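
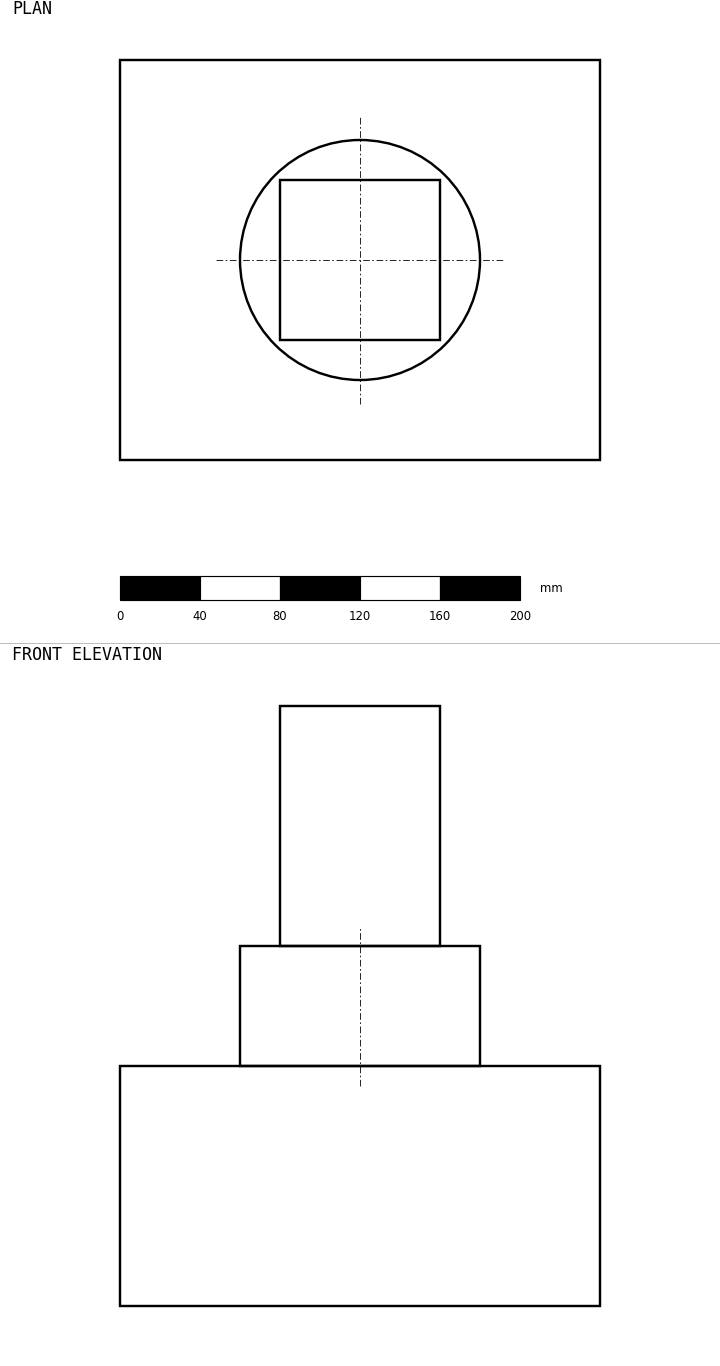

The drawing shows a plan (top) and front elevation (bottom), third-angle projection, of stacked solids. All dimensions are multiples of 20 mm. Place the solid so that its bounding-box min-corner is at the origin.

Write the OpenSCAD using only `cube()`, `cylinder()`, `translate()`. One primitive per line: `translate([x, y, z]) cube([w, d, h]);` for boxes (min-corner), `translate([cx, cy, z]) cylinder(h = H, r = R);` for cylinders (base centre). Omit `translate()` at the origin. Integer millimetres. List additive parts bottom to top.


cube([240, 200, 120]);
translate([120, 100, 120]) cylinder(h = 60, r = 60);
translate([80, 60, 180]) cube([80, 80, 120]);


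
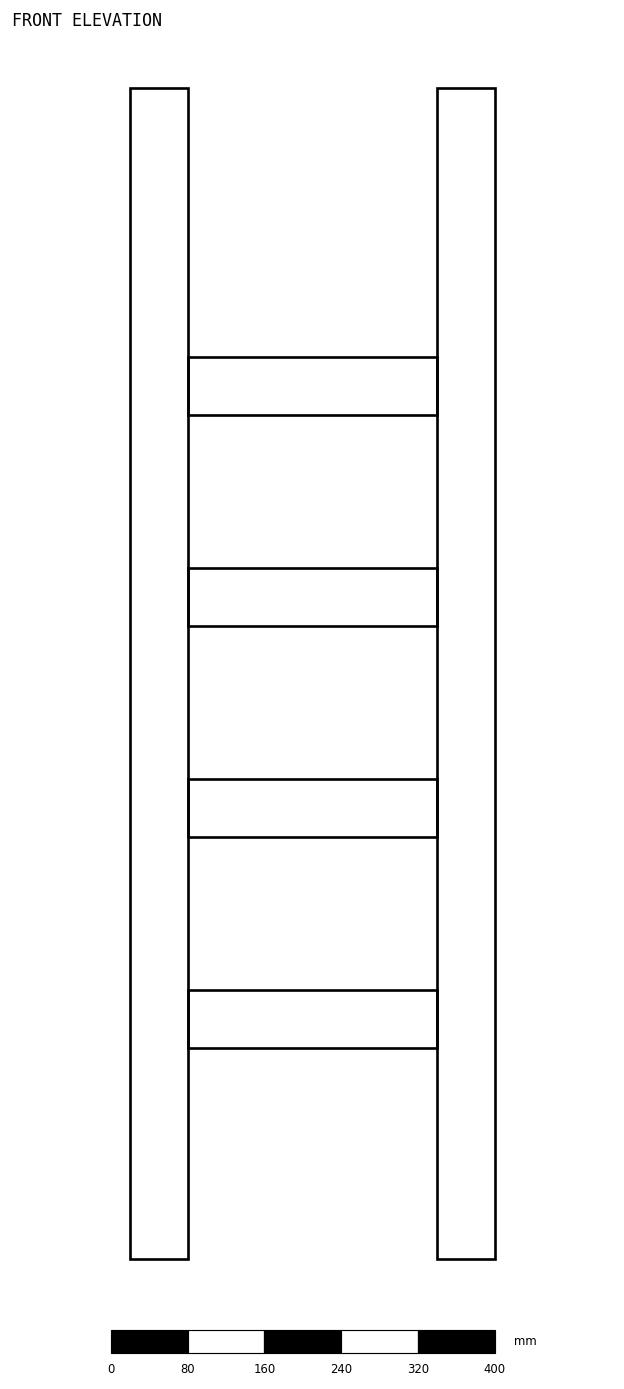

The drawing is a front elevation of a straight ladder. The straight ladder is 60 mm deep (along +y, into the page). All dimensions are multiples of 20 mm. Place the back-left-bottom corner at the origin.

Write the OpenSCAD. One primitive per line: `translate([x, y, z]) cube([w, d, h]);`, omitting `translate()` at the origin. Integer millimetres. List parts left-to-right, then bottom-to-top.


cube([60, 60, 1220]);
translate([60, 0, 220]) cube([260, 60, 60]);
translate([60, 0, 440]) cube([260, 60, 60]);
translate([60, 0, 660]) cube([260, 60, 60]);
translate([60, 0, 880]) cube([260, 60, 60]);
translate([320, 0, 0]) cube([60, 60, 1220]);


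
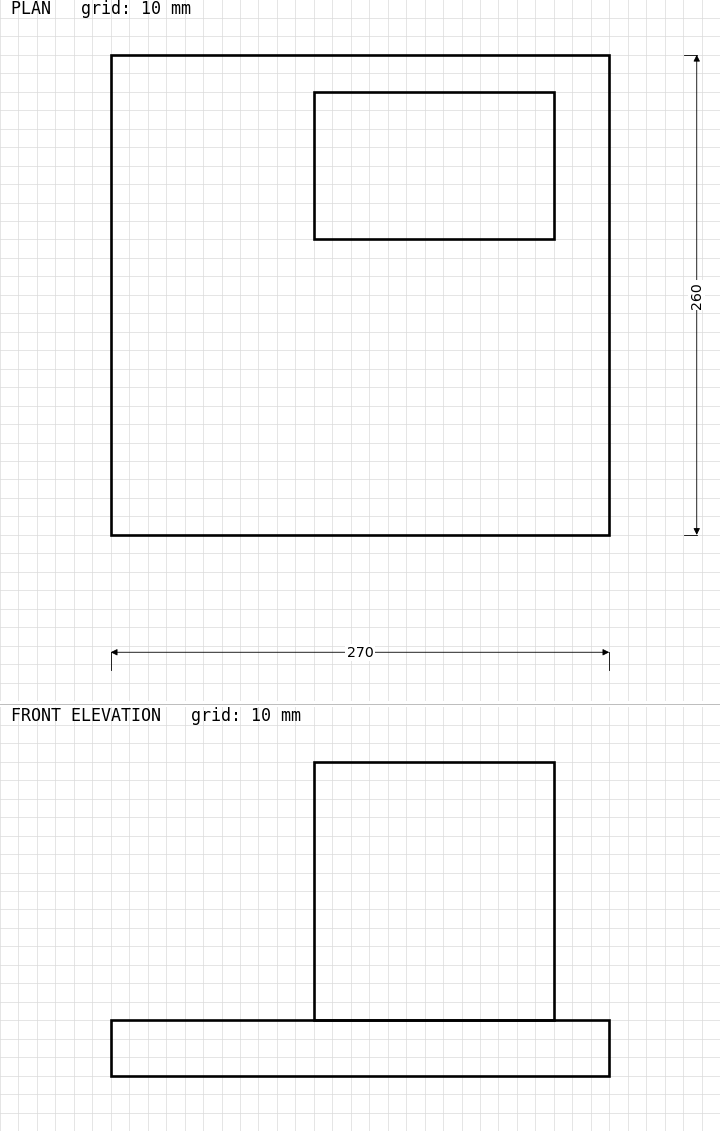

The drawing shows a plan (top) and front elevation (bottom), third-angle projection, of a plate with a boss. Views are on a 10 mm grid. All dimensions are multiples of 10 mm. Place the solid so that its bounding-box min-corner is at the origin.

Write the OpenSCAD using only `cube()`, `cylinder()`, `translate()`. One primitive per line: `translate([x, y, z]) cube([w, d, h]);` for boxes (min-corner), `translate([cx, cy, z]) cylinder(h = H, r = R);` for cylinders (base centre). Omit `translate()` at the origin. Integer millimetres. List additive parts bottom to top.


cube([270, 260, 30]);
translate([110, 160, 30]) cube([130, 80, 140]);


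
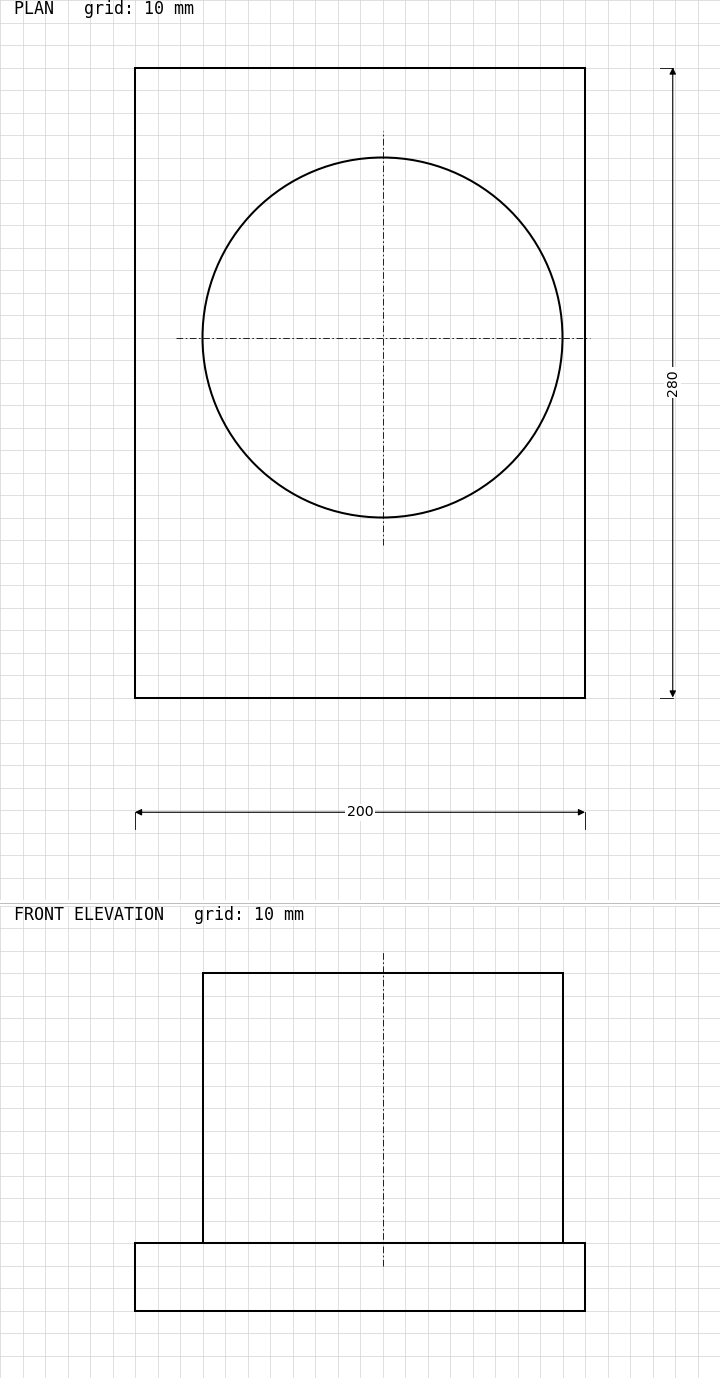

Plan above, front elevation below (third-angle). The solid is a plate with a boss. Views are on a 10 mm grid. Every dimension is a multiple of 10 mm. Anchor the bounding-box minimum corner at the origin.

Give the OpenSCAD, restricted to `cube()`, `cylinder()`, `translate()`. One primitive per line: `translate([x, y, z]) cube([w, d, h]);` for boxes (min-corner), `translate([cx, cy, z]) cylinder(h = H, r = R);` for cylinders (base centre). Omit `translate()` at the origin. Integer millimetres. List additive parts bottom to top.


cube([200, 280, 30]);
translate([110, 160, 30]) cylinder(h = 120, r = 80);


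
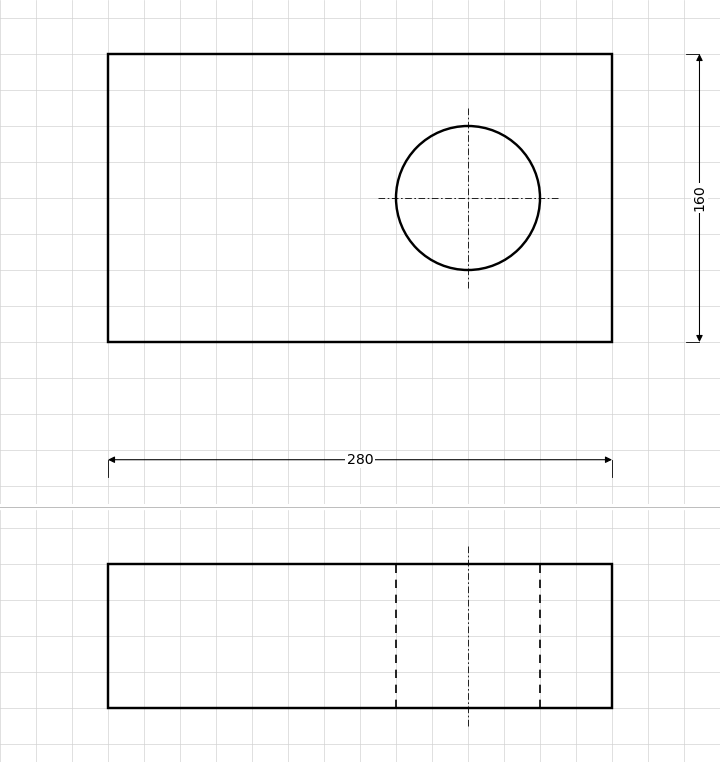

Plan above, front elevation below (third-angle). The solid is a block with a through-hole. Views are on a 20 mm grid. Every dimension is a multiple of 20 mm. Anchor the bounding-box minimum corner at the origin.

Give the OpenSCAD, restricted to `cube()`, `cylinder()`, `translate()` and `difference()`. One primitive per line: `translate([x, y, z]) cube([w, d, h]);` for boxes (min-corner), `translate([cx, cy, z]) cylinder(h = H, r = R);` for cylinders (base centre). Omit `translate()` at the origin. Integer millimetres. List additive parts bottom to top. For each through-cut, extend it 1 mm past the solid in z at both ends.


difference() {
  cube([280, 160, 80]);
  translate([200, 80, -1]) cylinder(h = 82, r = 40);
}


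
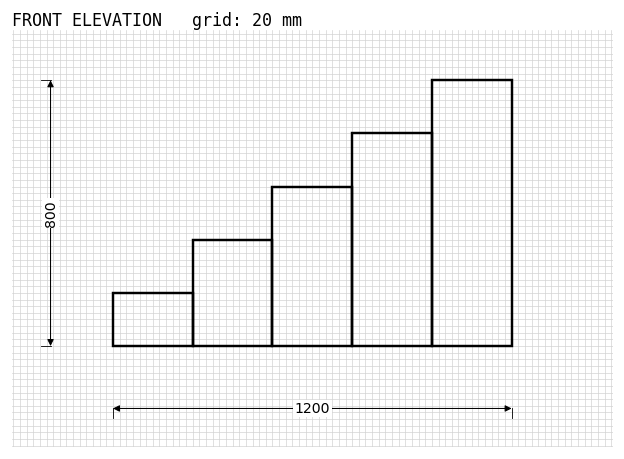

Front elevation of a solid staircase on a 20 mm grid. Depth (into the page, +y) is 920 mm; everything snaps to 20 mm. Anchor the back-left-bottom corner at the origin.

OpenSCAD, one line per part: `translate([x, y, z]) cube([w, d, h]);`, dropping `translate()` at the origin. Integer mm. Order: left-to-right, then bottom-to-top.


cube([240, 920, 160]);
translate([240, 0, 0]) cube([240, 920, 320]);
translate([480, 0, 0]) cube([240, 920, 480]);
translate([720, 0, 0]) cube([240, 920, 640]);
translate([960, 0, 0]) cube([240, 920, 800]);


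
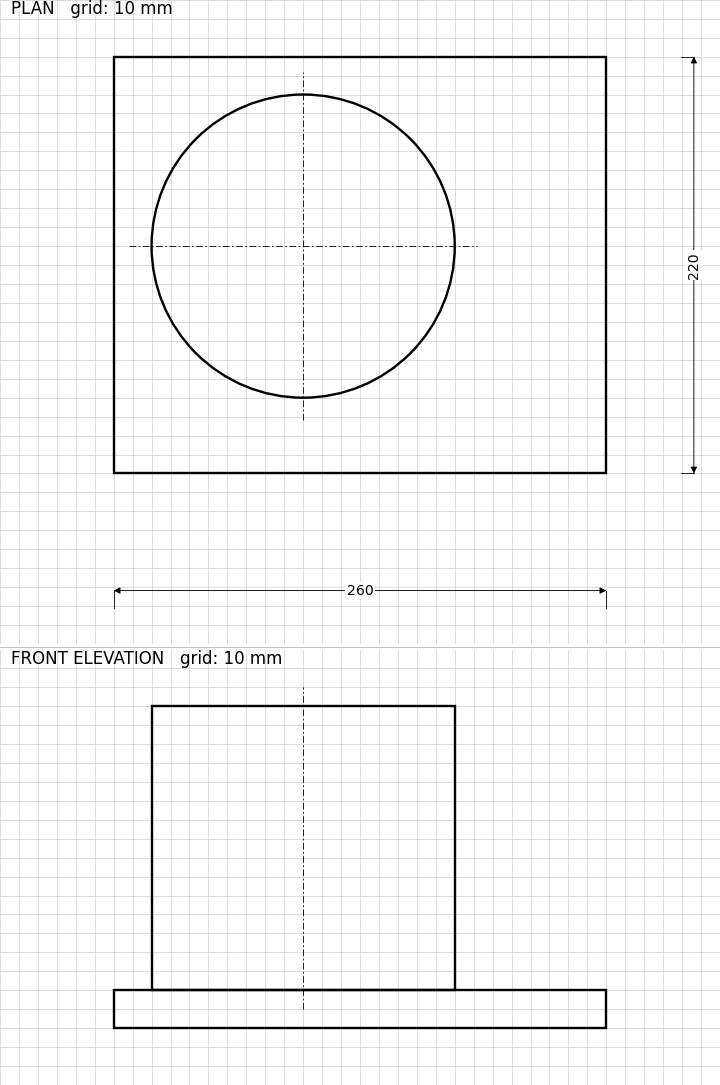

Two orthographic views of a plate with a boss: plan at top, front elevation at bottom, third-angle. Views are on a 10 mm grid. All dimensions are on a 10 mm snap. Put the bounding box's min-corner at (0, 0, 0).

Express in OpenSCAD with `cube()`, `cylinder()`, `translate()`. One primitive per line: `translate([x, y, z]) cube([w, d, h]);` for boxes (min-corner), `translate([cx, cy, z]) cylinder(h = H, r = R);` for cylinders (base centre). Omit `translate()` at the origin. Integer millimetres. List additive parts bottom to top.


cube([260, 220, 20]);
translate([100, 120, 20]) cylinder(h = 150, r = 80);


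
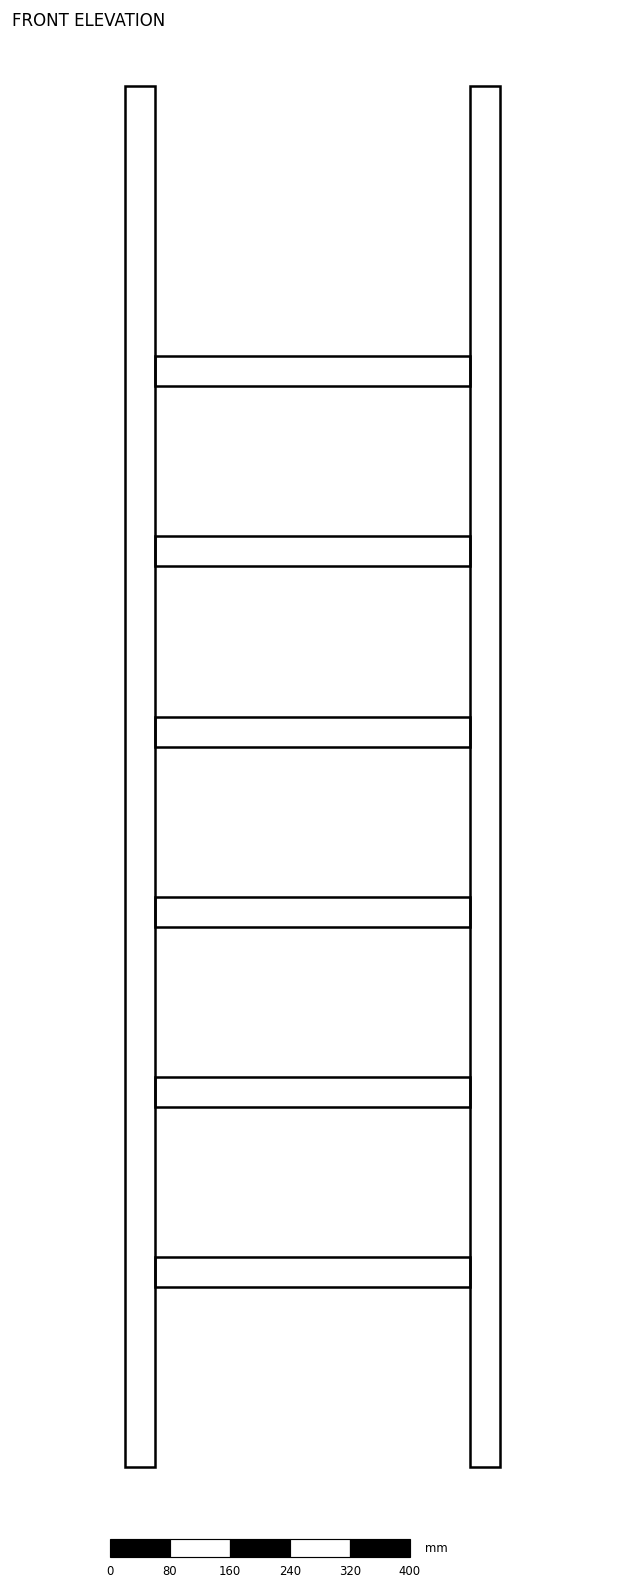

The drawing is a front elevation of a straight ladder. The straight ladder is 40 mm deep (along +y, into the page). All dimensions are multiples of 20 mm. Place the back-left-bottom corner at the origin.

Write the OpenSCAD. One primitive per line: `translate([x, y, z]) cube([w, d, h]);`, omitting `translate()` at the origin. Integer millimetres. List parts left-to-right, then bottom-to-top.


cube([40, 40, 1840]);
translate([40, 0, 240]) cube([420, 40, 40]);
translate([40, 0, 480]) cube([420, 40, 40]);
translate([40, 0, 720]) cube([420, 40, 40]);
translate([40, 0, 960]) cube([420, 40, 40]);
translate([40, 0, 1200]) cube([420, 40, 40]);
translate([40, 0, 1440]) cube([420, 40, 40]);
translate([460, 0, 0]) cube([40, 40, 1840]);


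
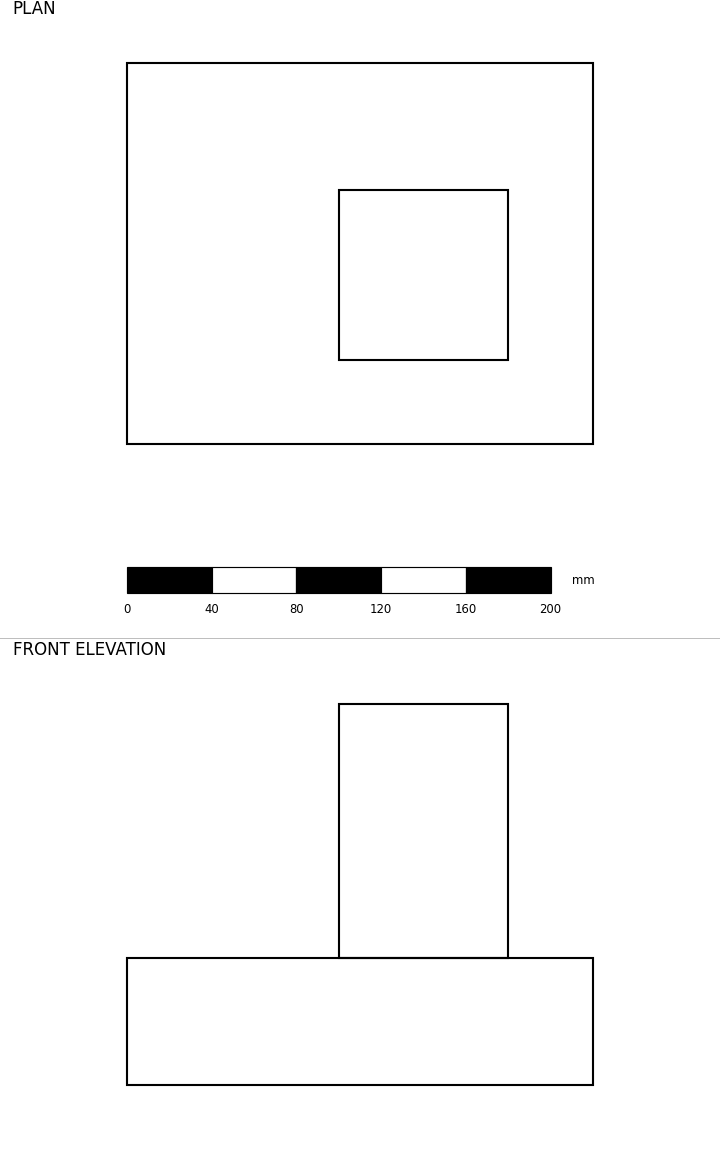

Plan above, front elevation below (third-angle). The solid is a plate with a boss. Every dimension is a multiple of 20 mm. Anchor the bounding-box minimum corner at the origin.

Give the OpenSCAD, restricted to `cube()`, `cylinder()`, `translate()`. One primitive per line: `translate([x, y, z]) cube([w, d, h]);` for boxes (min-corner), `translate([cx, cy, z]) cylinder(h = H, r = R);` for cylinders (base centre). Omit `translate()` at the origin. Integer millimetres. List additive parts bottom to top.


cube([220, 180, 60]);
translate([100, 40, 60]) cube([80, 80, 120]);


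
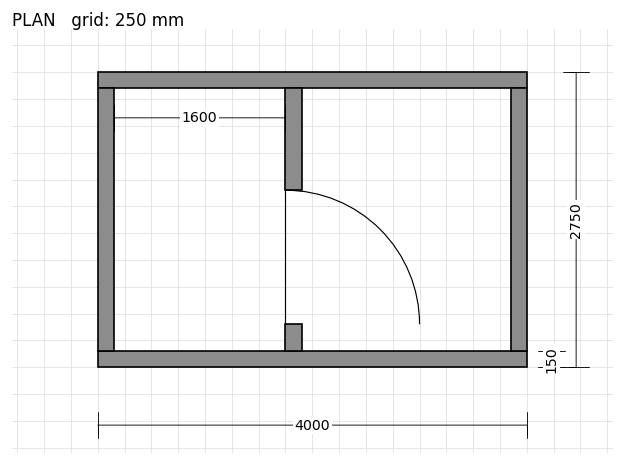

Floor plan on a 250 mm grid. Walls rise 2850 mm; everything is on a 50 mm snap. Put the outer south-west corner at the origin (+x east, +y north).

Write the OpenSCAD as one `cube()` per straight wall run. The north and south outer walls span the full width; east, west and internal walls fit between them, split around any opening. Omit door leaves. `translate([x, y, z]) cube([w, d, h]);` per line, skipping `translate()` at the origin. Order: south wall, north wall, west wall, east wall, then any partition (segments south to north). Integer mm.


cube([4000, 150, 2850]);
translate([0, 2600, 0]) cube([4000, 150, 2850]);
translate([0, 150, 0]) cube([150, 2450, 2850]);
translate([3850, 150, 0]) cube([150, 2450, 2850]);
translate([1750, 150, 0]) cube([150, 250, 2850]);
translate([1750, 1650, 0]) cube([150, 950, 2850]);


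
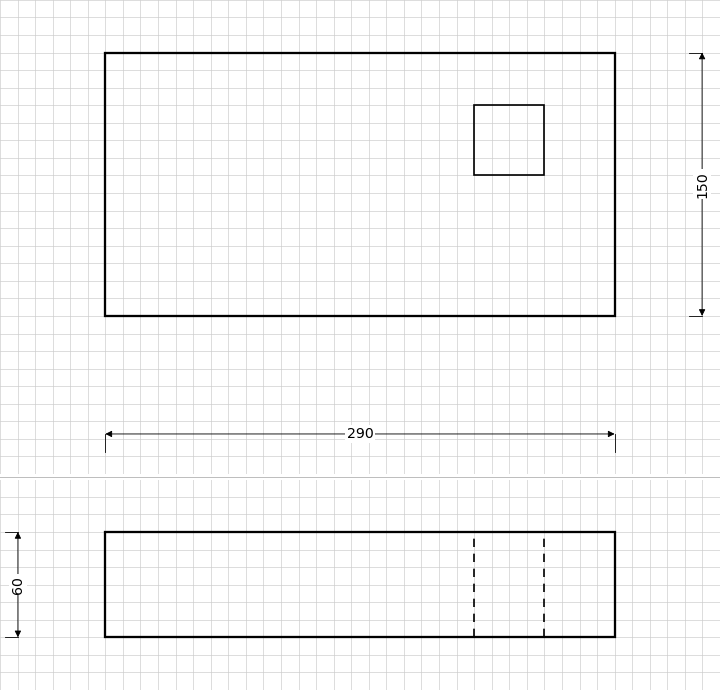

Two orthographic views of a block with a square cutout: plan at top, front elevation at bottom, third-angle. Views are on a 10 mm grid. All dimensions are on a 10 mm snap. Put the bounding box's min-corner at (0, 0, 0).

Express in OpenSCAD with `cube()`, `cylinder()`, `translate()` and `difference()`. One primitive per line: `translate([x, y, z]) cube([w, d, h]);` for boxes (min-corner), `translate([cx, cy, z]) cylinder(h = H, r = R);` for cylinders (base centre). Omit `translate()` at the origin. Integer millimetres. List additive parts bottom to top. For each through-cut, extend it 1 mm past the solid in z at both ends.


difference() {
  cube([290, 150, 60]);
  translate([210, 80, -1]) cube([40, 40, 62]);
}


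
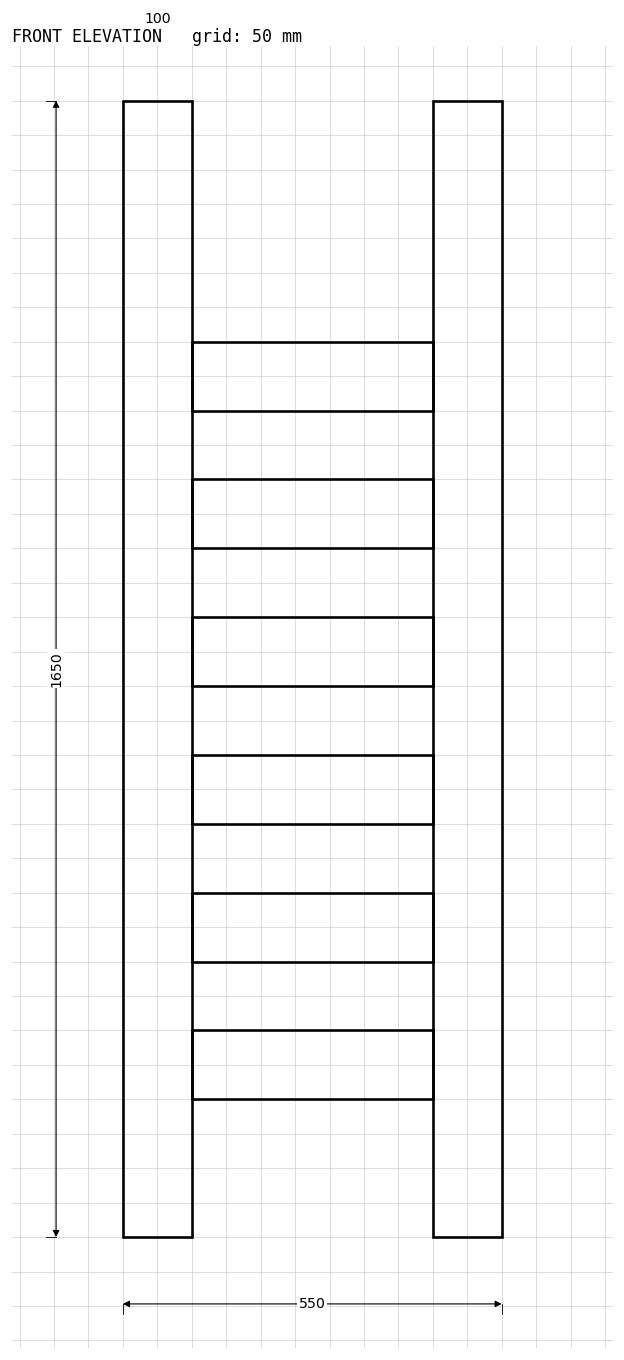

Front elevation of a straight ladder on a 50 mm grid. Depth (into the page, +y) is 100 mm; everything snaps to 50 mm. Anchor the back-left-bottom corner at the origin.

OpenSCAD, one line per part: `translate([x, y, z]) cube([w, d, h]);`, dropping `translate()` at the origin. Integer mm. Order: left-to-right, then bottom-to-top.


cube([100, 100, 1650]);
translate([100, 0, 200]) cube([350, 100, 100]);
translate([100, 0, 400]) cube([350, 100, 100]);
translate([100, 0, 600]) cube([350, 100, 100]);
translate([100, 0, 800]) cube([350, 100, 100]);
translate([100, 0, 1000]) cube([350, 100, 100]);
translate([100, 0, 1200]) cube([350, 100, 100]);
translate([450, 0, 0]) cube([100, 100, 1650]);


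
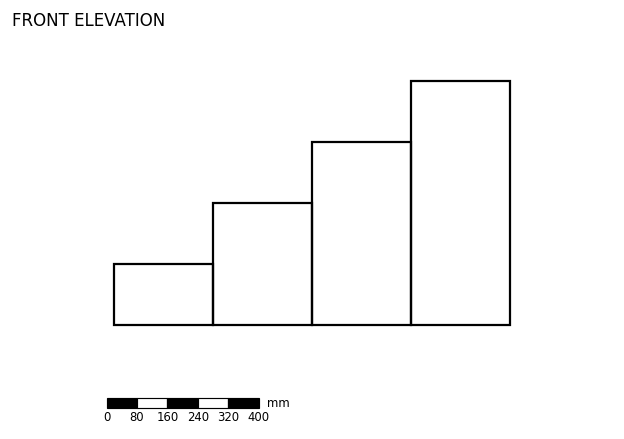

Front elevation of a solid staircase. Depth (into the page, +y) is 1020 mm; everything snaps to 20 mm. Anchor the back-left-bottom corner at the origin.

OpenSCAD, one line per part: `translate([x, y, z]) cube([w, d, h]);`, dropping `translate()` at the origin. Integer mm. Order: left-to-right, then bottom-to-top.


cube([260, 1020, 160]);
translate([260, 0, 0]) cube([260, 1020, 320]);
translate([520, 0, 0]) cube([260, 1020, 480]);
translate([780, 0, 0]) cube([260, 1020, 640]);


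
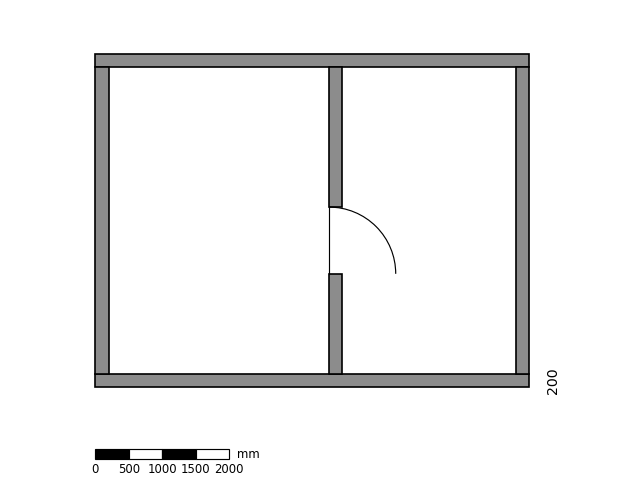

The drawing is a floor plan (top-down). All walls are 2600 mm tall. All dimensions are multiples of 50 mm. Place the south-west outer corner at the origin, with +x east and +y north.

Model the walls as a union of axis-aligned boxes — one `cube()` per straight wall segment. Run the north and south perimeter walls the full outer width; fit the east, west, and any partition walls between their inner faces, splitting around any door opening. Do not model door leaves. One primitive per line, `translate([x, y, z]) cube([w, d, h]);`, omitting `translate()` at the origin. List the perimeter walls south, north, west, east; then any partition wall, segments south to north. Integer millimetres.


cube([6500, 200, 2600]);
translate([0, 4800, 0]) cube([6500, 200, 2600]);
translate([0, 200, 0]) cube([200, 4600, 2600]);
translate([6300, 200, 0]) cube([200, 4600, 2600]);
translate([3500, 200, 0]) cube([200, 1500, 2600]);
translate([3500, 2700, 0]) cube([200, 2100, 2600]);


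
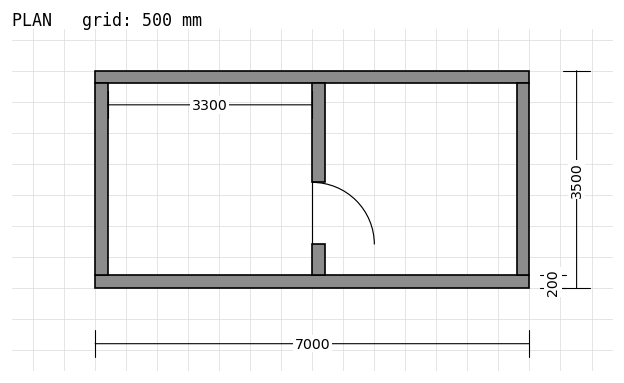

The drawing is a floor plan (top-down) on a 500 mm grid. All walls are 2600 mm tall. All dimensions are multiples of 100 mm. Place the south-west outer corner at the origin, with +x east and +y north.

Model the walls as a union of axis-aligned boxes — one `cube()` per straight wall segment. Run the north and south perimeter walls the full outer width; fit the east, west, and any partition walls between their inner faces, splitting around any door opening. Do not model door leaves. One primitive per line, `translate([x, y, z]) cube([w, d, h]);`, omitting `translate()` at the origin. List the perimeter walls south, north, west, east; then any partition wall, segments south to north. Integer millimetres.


cube([7000, 200, 2600]);
translate([0, 3300, 0]) cube([7000, 200, 2600]);
translate([0, 200, 0]) cube([200, 3100, 2600]);
translate([6800, 200, 0]) cube([200, 3100, 2600]);
translate([3500, 200, 0]) cube([200, 500, 2600]);
translate([3500, 1700, 0]) cube([200, 1600, 2600]);


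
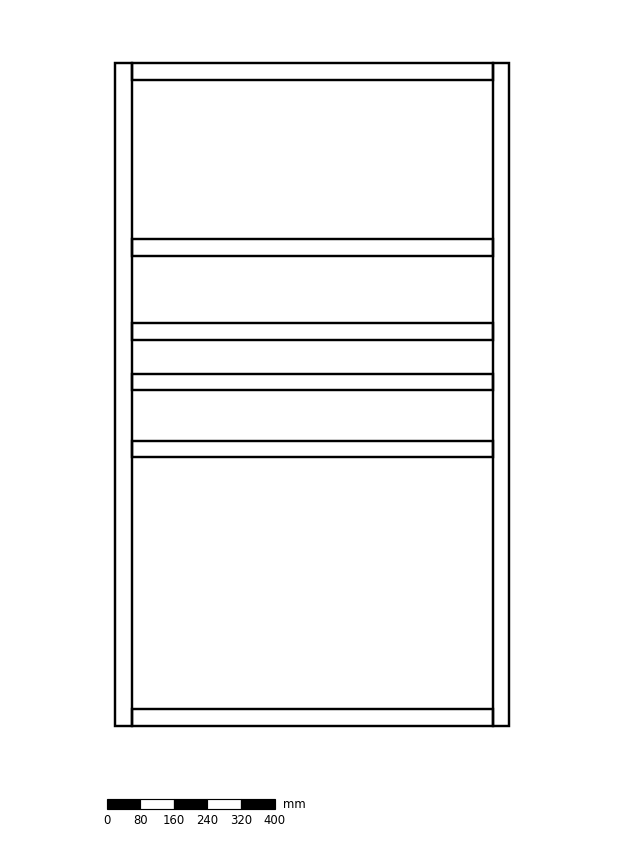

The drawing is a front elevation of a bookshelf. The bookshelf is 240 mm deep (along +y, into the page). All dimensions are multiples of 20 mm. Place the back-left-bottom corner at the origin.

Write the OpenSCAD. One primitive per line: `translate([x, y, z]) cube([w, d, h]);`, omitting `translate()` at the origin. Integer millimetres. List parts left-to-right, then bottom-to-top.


cube([40, 240, 1580]);
translate([40, 0, 0]) cube([860, 240, 40]);
translate([40, 0, 640]) cube([860, 240, 40]);
translate([40, 0, 800]) cube([860, 240, 40]);
translate([40, 0, 920]) cube([860, 240, 40]);
translate([40, 0, 1120]) cube([860, 240, 40]);
translate([40, 0, 1540]) cube([860, 240, 40]);
translate([900, 0, 0]) cube([40, 240, 1580]);


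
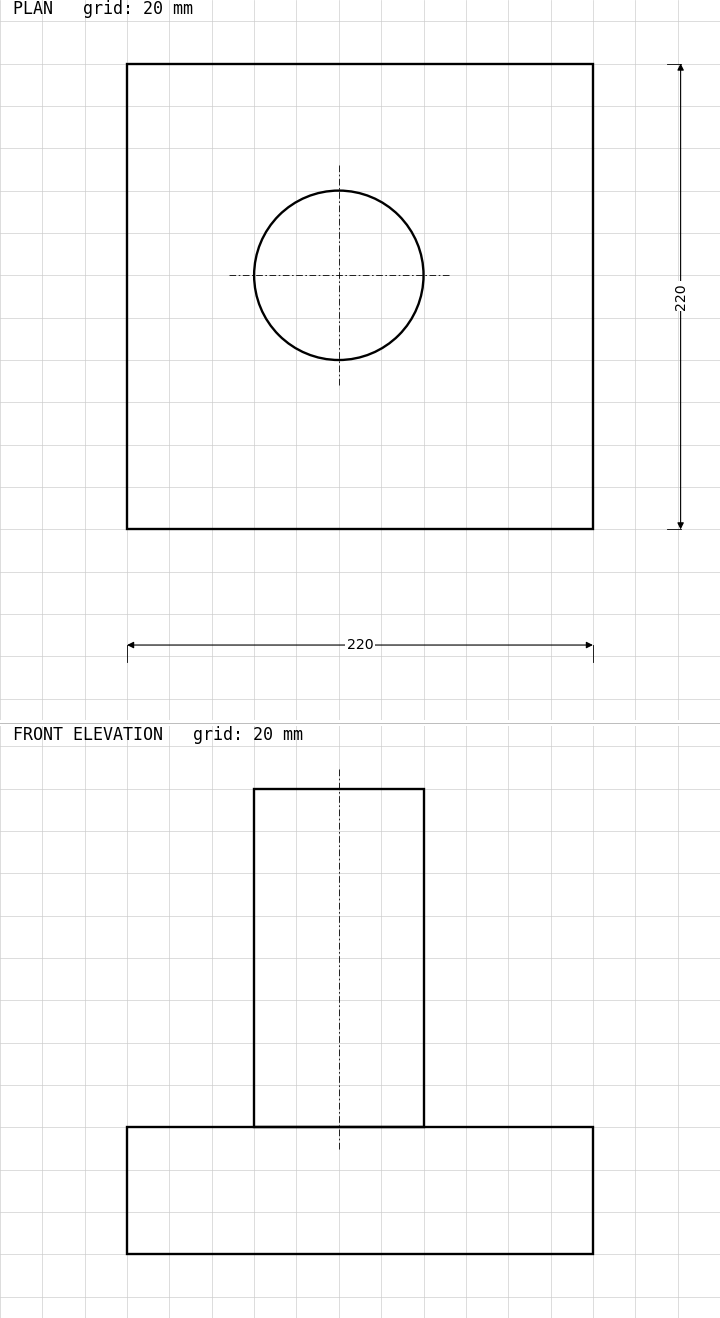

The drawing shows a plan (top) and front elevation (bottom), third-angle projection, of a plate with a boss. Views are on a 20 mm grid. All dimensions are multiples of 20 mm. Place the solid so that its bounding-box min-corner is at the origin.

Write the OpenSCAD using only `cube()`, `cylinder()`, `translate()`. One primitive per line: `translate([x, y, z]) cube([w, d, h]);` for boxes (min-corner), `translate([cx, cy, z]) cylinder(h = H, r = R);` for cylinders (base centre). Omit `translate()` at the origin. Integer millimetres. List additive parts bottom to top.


cube([220, 220, 60]);
translate([100, 120, 60]) cylinder(h = 160, r = 40);


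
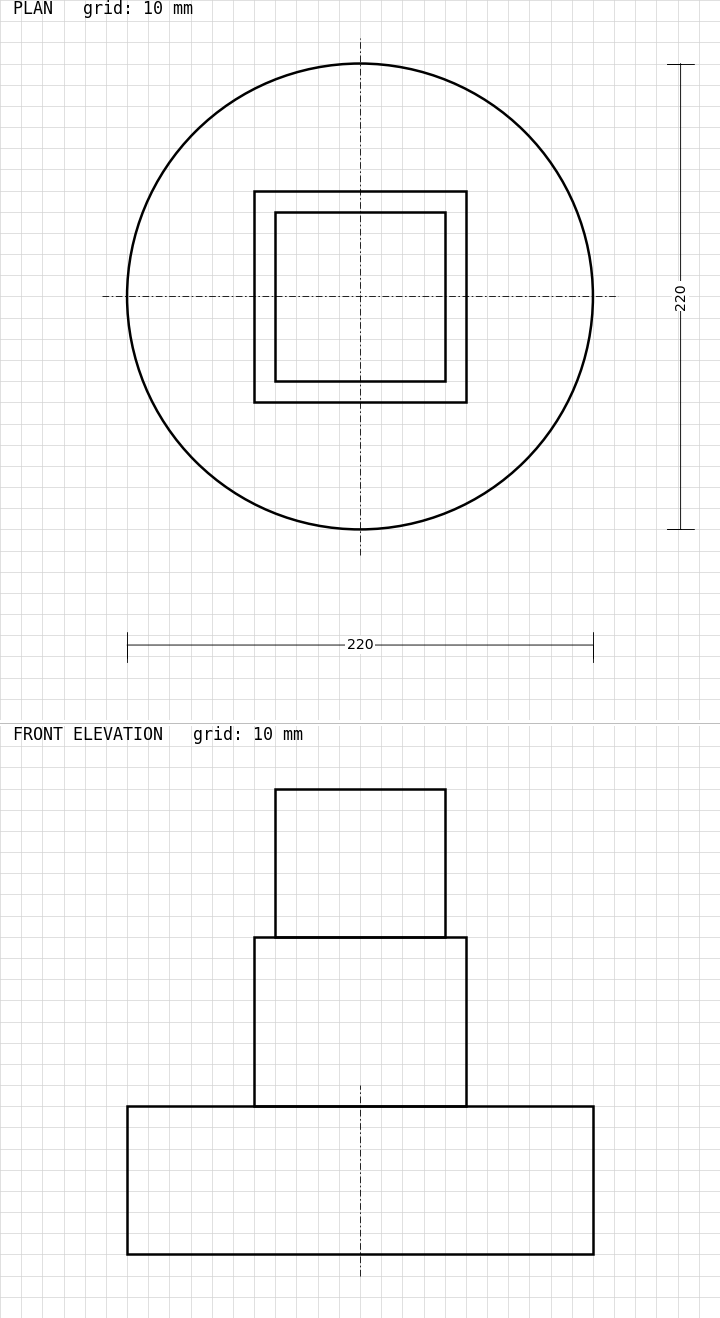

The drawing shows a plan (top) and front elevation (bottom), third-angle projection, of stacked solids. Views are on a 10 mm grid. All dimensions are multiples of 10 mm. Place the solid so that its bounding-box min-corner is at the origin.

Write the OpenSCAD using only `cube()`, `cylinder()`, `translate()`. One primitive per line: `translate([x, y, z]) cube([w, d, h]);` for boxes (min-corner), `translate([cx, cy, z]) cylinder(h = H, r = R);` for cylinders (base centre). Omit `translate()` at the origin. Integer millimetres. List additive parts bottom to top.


translate([110, 110, 0]) cylinder(h = 70, r = 110);
translate([60, 60, 70]) cube([100, 100, 80]);
translate([70, 70, 150]) cube([80, 80, 70]);


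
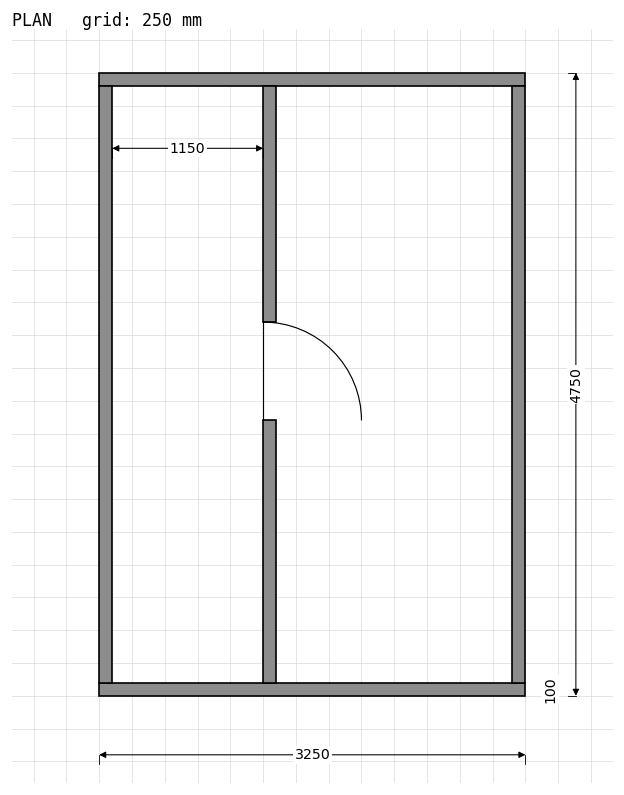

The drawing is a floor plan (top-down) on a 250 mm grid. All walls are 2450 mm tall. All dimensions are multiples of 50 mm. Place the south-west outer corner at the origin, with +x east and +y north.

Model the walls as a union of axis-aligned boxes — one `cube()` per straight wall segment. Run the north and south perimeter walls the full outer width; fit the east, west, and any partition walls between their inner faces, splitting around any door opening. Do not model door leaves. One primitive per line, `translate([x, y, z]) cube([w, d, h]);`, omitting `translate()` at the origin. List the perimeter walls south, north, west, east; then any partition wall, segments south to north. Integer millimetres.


cube([3250, 100, 2450]);
translate([0, 4650, 0]) cube([3250, 100, 2450]);
translate([0, 100, 0]) cube([100, 4550, 2450]);
translate([3150, 100, 0]) cube([100, 4550, 2450]);
translate([1250, 100, 0]) cube([100, 2000, 2450]);
translate([1250, 2850, 0]) cube([100, 1800, 2450]);


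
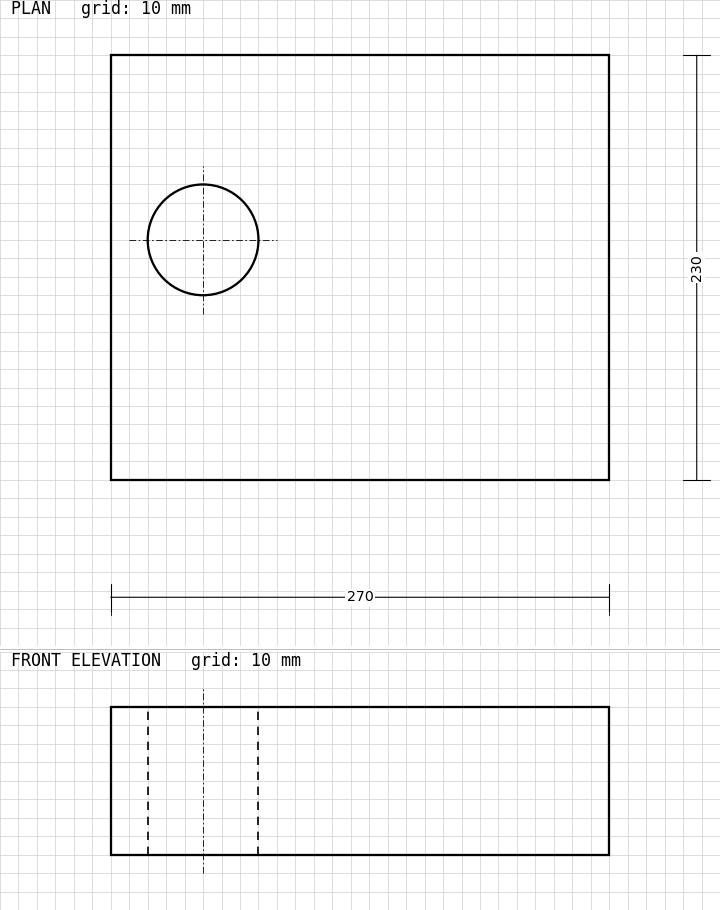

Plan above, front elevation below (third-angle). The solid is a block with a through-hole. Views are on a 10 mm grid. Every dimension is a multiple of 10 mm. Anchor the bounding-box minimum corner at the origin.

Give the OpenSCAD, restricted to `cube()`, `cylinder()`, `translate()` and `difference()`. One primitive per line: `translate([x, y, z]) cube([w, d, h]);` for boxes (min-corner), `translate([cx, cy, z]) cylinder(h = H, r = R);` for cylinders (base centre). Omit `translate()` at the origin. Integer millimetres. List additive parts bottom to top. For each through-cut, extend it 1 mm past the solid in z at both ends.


difference() {
  cube([270, 230, 80]);
  translate([50, 130, -1]) cylinder(h = 82, r = 30);
}


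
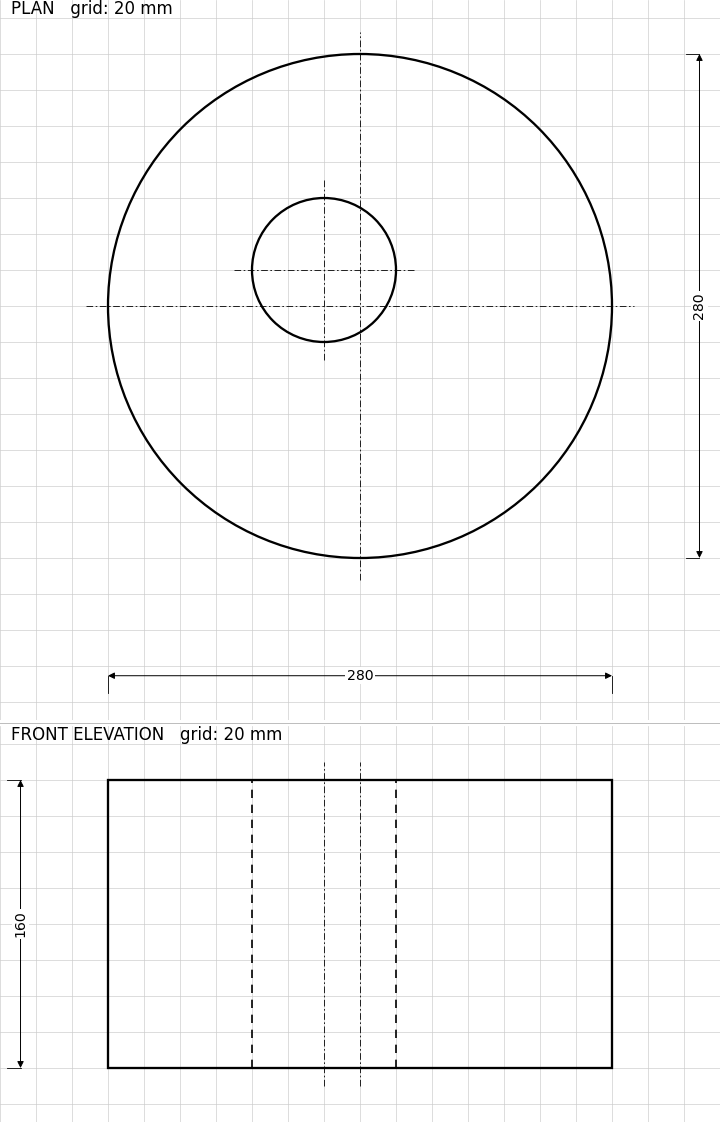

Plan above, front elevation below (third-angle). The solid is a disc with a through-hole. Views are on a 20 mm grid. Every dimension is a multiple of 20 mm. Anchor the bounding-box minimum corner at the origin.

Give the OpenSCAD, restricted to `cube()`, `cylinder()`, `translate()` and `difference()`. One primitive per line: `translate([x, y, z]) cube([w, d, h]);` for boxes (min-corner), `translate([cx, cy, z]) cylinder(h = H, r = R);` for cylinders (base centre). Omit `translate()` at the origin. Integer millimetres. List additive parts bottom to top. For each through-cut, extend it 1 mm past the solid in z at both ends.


difference() {
  translate([140, 140, 0]) cylinder(h = 160, r = 140);
  translate([120, 160, -1]) cylinder(h = 162, r = 40);
}


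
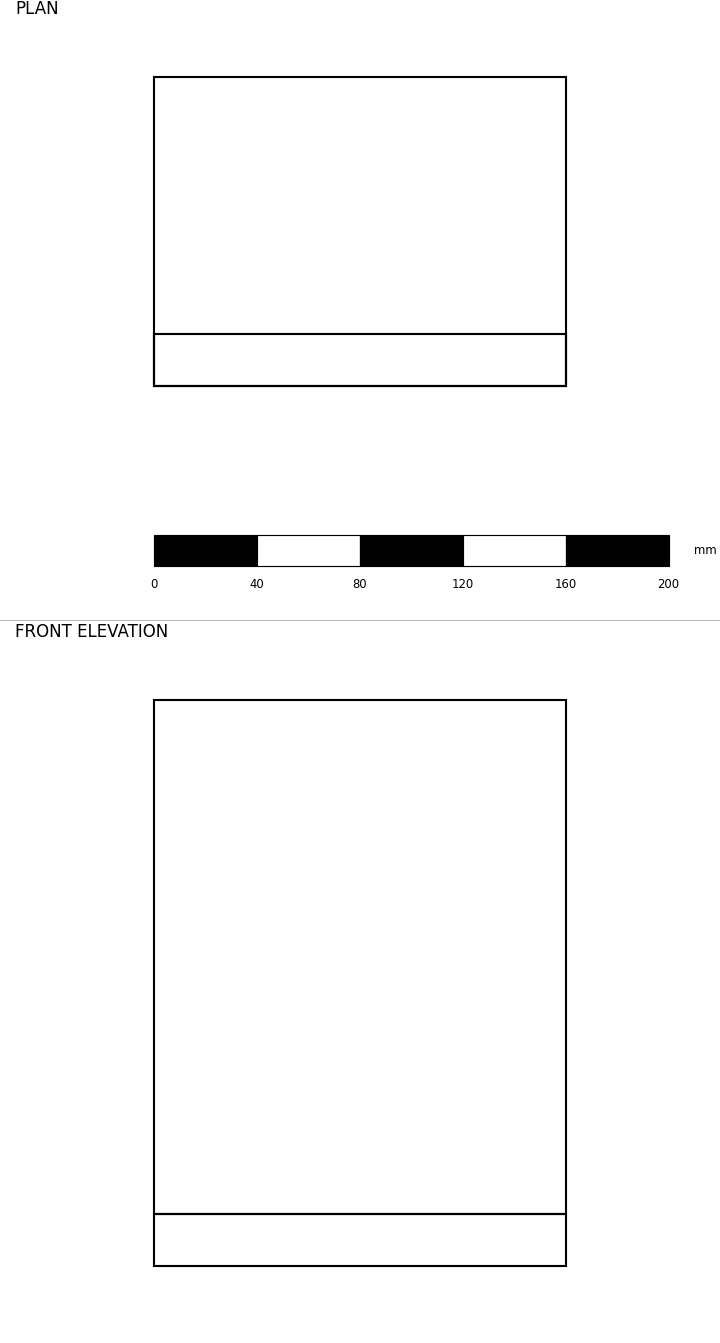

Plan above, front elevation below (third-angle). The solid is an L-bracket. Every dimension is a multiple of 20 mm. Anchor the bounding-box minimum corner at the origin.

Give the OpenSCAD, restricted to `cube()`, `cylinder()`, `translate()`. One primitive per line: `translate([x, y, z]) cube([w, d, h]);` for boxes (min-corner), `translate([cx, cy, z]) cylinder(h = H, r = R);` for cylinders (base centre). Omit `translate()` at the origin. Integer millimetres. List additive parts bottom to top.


cube([160, 120, 20]);
translate([0, 0, 20]) cube([160, 20, 200]);


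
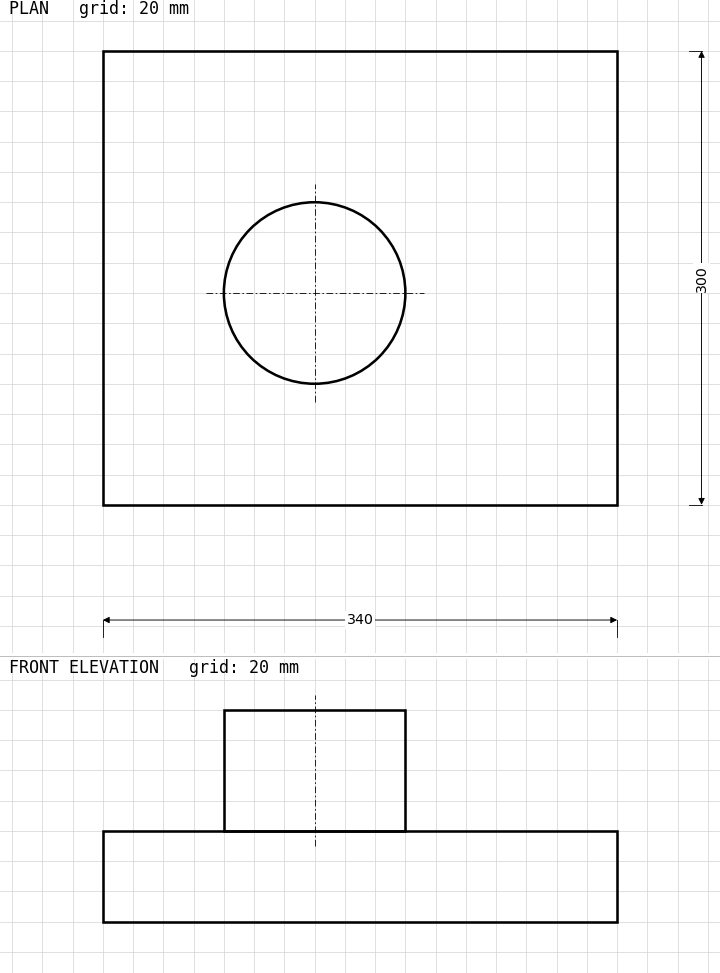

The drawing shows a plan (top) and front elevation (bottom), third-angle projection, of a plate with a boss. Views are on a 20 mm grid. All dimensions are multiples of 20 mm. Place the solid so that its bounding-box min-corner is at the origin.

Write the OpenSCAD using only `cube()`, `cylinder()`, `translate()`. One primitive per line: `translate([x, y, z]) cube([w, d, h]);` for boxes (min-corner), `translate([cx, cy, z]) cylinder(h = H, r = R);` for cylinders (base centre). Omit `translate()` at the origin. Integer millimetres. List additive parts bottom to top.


cube([340, 300, 60]);
translate([140, 140, 60]) cylinder(h = 80, r = 60);


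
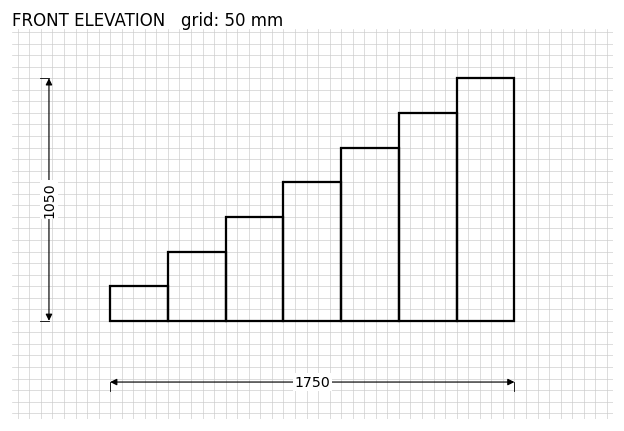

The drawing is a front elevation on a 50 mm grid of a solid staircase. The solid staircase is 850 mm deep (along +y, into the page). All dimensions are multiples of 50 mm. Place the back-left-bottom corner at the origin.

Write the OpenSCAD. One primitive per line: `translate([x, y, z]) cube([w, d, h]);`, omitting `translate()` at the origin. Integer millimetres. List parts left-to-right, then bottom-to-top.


cube([250, 850, 150]);
translate([250, 0, 0]) cube([250, 850, 300]);
translate([500, 0, 0]) cube([250, 850, 450]);
translate([750, 0, 0]) cube([250, 850, 600]);
translate([1000, 0, 0]) cube([250, 850, 750]);
translate([1250, 0, 0]) cube([250, 850, 900]);
translate([1500, 0, 0]) cube([250, 850, 1050]);


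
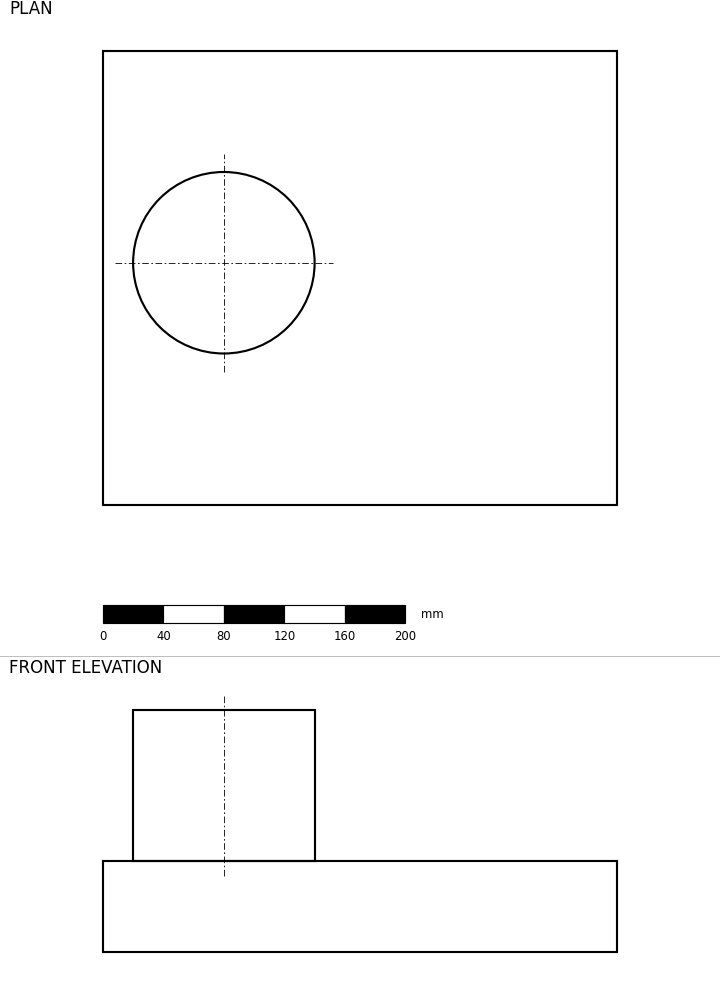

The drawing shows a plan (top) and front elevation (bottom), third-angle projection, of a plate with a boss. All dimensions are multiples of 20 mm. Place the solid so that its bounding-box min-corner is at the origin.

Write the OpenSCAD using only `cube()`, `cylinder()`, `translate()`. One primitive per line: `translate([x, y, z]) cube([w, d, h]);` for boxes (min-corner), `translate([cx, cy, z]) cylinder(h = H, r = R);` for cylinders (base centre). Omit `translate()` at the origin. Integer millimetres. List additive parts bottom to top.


cube([340, 300, 60]);
translate([80, 160, 60]) cylinder(h = 100, r = 60);


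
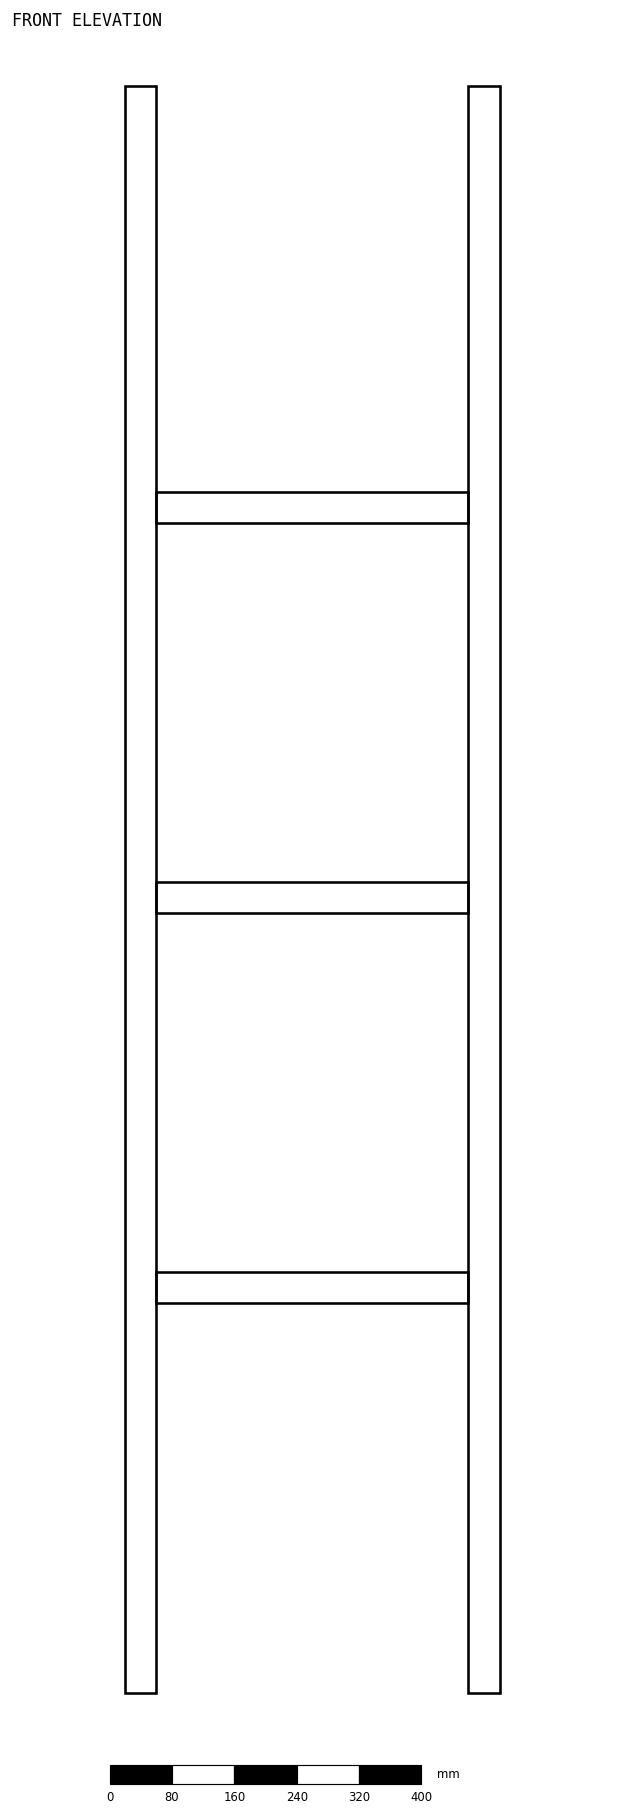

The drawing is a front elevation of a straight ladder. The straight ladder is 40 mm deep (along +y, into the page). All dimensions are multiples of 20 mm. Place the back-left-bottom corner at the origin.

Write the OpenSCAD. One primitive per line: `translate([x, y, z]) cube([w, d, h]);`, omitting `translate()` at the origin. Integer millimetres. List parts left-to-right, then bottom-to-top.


cube([40, 40, 2060]);
translate([40, 0, 500]) cube([400, 40, 40]);
translate([40, 0, 1000]) cube([400, 40, 40]);
translate([40, 0, 1500]) cube([400, 40, 40]);
translate([440, 0, 0]) cube([40, 40, 2060]);


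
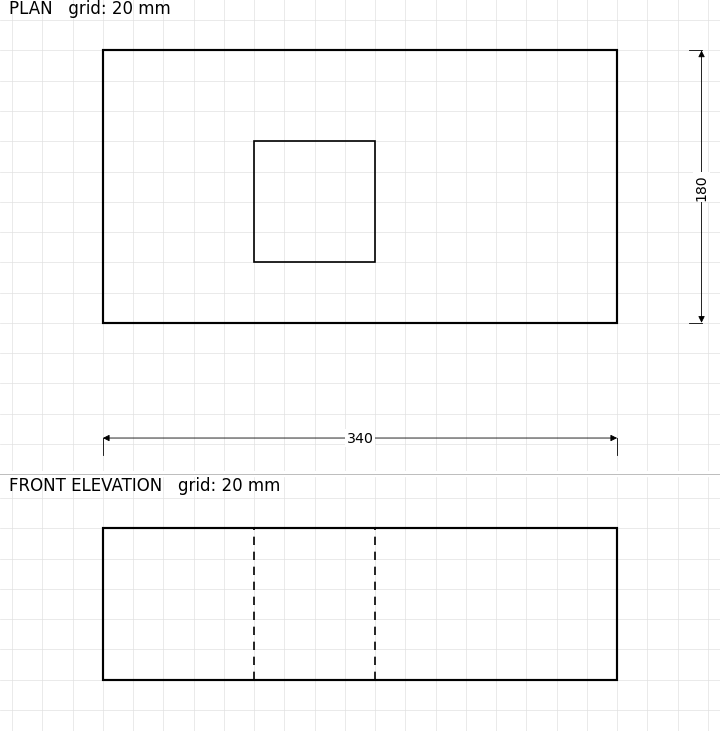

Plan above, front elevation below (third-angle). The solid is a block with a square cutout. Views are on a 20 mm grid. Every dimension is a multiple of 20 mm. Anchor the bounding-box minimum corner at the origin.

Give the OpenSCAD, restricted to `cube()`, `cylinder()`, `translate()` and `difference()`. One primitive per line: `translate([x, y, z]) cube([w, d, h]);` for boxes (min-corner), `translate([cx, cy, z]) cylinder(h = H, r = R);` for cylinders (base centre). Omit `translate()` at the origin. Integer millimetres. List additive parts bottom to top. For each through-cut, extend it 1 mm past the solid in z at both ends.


difference() {
  cube([340, 180, 100]);
  translate([100, 40, -1]) cube([80, 80, 102]);
}


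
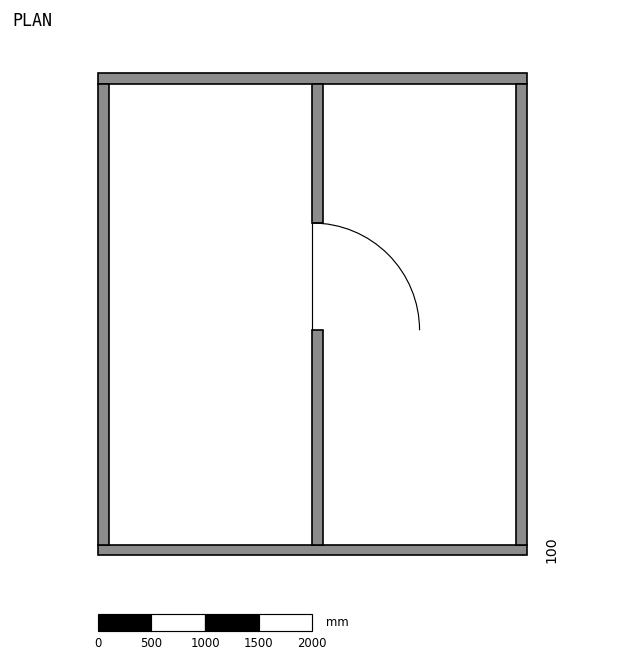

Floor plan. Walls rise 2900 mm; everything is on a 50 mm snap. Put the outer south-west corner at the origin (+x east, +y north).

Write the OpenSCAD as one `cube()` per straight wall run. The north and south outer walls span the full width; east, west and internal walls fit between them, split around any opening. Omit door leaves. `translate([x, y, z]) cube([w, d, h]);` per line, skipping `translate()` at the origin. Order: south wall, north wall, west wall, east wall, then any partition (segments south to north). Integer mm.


cube([4000, 100, 2900]);
translate([0, 4400, 0]) cube([4000, 100, 2900]);
translate([0, 100, 0]) cube([100, 4300, 2900]);
translate([3900, 100, 0]) cube([100, 4300, 2900]);
translate([2000, 100, 0]) cube([100, 2000, 2900]);
translate([2000, 3100, 0]) cube([100, 1300, 2900]);


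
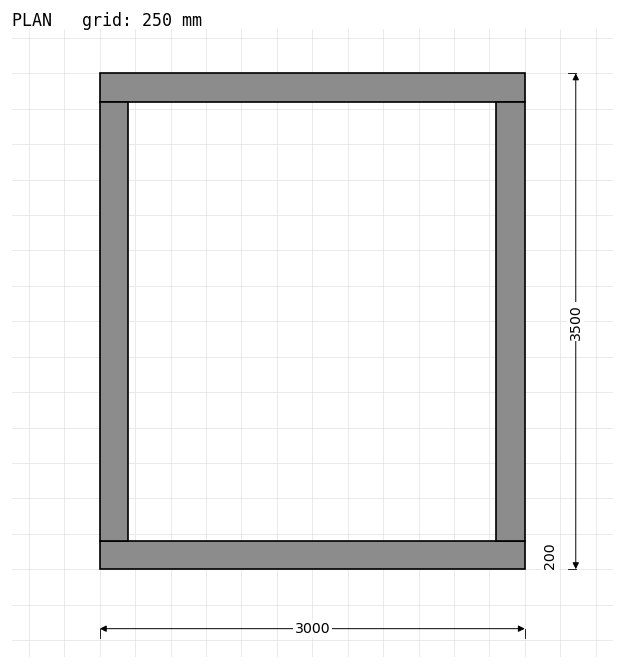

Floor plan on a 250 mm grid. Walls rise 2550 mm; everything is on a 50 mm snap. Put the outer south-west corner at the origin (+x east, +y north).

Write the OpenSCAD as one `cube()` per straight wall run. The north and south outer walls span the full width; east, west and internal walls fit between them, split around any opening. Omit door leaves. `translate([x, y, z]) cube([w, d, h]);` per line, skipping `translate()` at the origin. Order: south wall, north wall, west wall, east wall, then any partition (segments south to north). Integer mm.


cube([3000, 200, 2550]);
translate([0, 3300, 0]) cube([3000, 200, 2550]);
translate([0, 200, 0]) cube([200, 3100, 2550]);
translate([2800, 200, 0]) cube([200, 3100, 2550]);


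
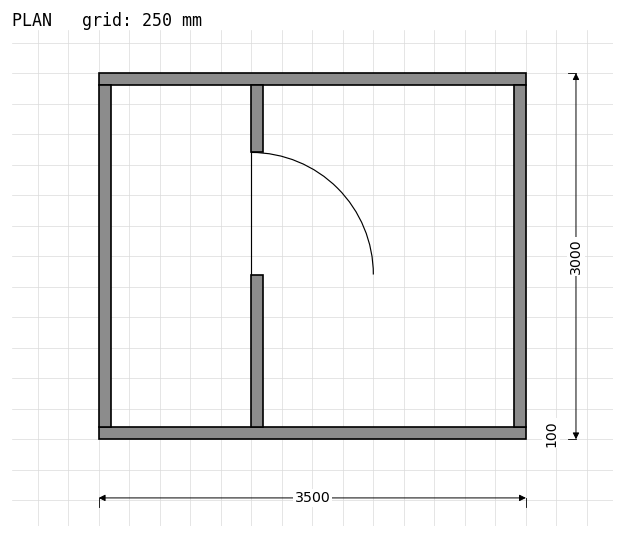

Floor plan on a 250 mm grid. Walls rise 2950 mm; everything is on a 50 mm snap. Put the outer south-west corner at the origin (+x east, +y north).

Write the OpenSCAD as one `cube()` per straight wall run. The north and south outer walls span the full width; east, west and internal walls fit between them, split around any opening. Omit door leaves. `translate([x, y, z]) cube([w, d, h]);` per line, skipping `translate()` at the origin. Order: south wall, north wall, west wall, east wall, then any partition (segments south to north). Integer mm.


cube([3500, 100, 2950]);
translate([0, 2900, 0]) cube([3500, 100, 2950]);
translate([0, 100, 0]) cube([100, 2800, 2950]);
translate([3400, 100, 0]) cube([100, 2800, 2950]);
translate([1250, 100, 0]) cube([100, 1250, 2950]);
translate([1250, 2350, 0]) cube([100, 550, 2950]);


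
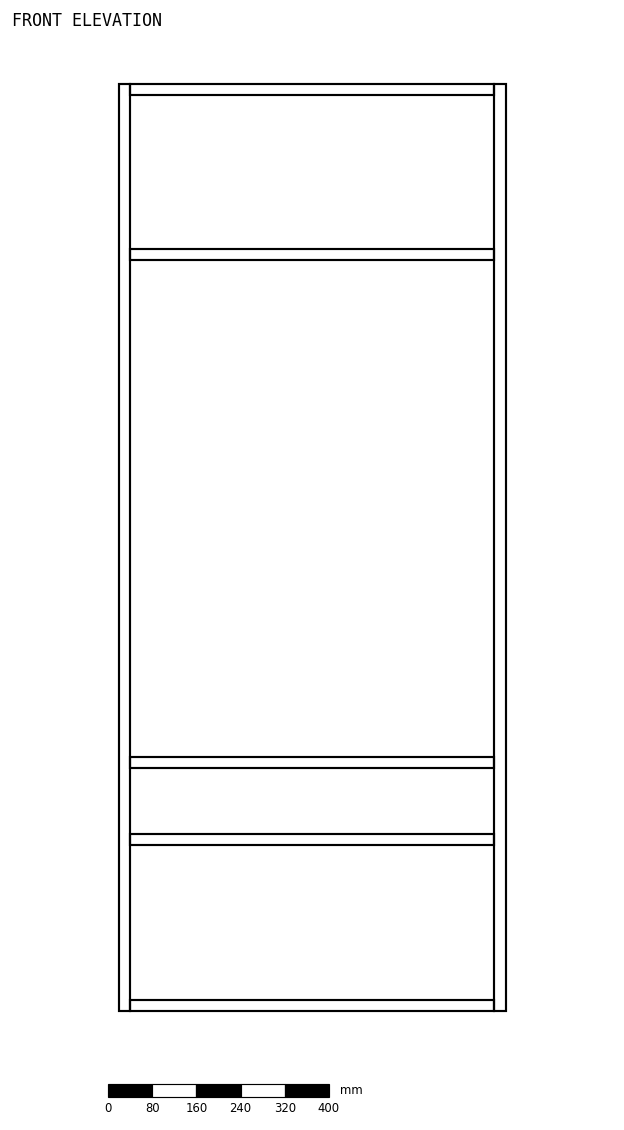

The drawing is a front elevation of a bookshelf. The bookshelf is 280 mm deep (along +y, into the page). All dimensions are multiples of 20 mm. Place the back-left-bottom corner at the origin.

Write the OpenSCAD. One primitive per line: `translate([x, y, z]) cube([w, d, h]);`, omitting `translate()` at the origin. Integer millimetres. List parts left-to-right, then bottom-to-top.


cube([20, 280, 1680]);
translate([20, 0, 0]) cube([660, 280, 20]);
translate([20, 0, 300]) cube([660, 280, 20]);
translate([20, 0, 440]) cube([660, 280, 20]);
translate([20, 0, 1360]) cube([660, 280, 20]);
translate([20, 0, 1660]) cube([660, 280, 20]);
translate([680, 0, 0]) cube([20, 280, 1680]);


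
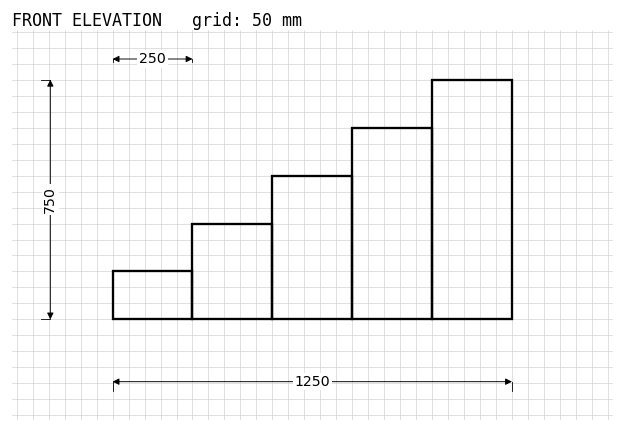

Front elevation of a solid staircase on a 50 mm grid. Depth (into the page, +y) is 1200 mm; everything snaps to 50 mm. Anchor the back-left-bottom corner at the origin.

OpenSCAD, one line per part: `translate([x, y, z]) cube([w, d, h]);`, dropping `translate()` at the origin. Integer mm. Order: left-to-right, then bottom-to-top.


cube([250, 1200, 150]);
translate([250, 0, 0]) cube([250, 1200, 300]);
translate([500, 0, 0]) cube([250, 1200, 450]);
translate([750, 0, 0]) cube([250, 1200, 600]);
translate([1000, 0, 0]) cube([250, 1200, 750]);


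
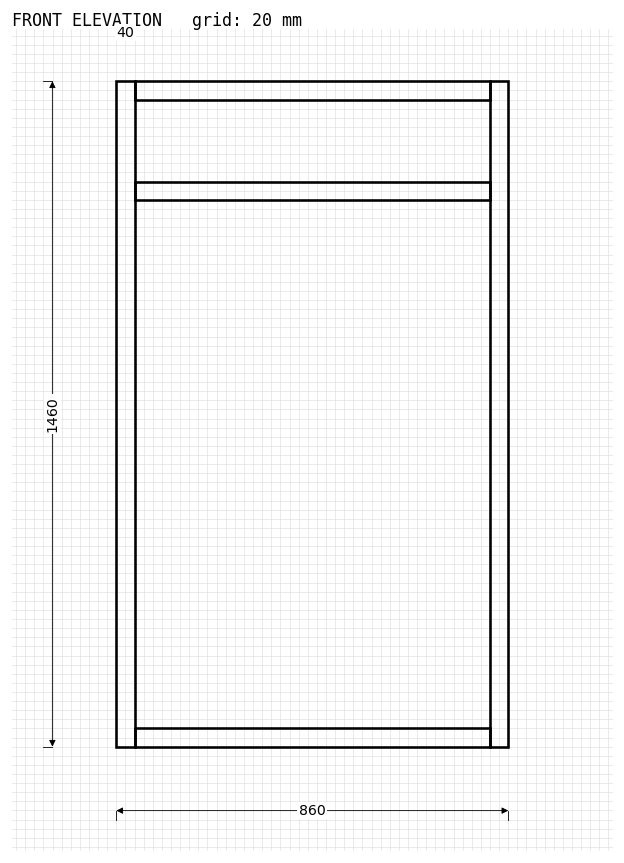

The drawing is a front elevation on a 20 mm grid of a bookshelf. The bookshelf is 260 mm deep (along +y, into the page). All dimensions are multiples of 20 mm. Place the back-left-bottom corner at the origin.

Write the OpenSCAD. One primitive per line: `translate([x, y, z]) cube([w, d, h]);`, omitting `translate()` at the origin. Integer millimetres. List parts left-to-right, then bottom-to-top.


cube([40, 260, 1460]);
translate([40, 0, 0]) cube([780, 260, 40]);
translate([40, 0, 1200]) cube([780, 260, 40]);
translate([40, 0, 1420]) cube([780, 260, 40]);
translate([820, 0, 0]) cube([40, 260, 1460]);


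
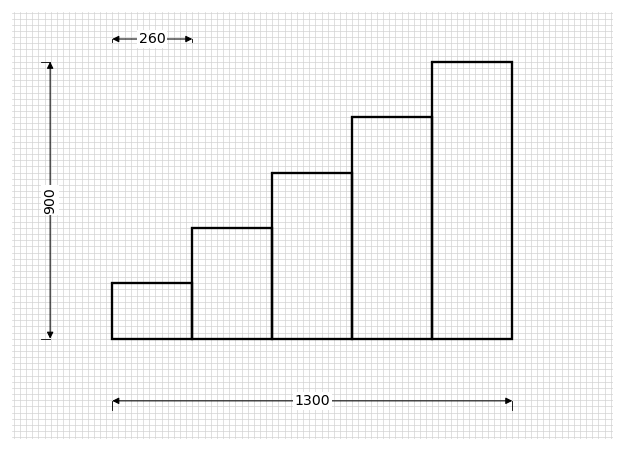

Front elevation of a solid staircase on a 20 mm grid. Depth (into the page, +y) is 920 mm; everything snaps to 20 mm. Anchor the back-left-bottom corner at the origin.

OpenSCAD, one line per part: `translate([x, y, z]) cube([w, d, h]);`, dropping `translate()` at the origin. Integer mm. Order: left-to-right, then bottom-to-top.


cube([260, 920, 180]);
translate([260, 0, 0]) cube([260, 920, 360]);
translate([520, 0, 0]) cube([260, 920, 540]);
translate([780, 0, 0]) cube([260, 920, 720]);
translate([1040, 0, 0]) cube([260, 920, 900]);


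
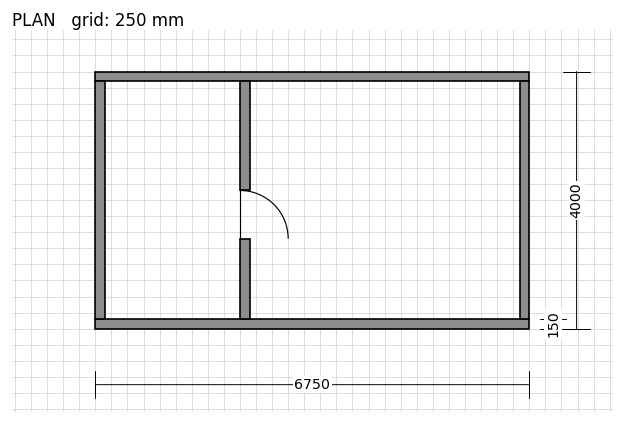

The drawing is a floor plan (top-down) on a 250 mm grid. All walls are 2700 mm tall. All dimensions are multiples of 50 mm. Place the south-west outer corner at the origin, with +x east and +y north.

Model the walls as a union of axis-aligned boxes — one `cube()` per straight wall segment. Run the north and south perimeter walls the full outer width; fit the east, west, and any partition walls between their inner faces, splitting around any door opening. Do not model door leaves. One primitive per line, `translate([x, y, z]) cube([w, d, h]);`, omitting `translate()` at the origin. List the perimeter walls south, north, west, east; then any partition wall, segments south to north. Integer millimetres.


cube([6750, 150, 2700]);
translate([0, 3850, 0]) cube([6750, 150, 2700]);
translate([0, 150, 0]) cube([150, 3700, 2700]);
translate([6600, 150, 0]) cube([150, 3700, 2700]);
translate([2250, 150, 0]) cube([150, 1250, 2700]);
translate([2250, 2150, 0]) cube([150, 1700, 2700]);


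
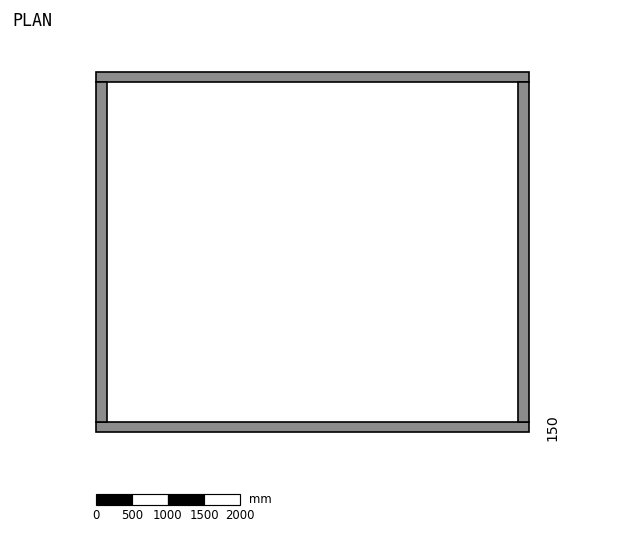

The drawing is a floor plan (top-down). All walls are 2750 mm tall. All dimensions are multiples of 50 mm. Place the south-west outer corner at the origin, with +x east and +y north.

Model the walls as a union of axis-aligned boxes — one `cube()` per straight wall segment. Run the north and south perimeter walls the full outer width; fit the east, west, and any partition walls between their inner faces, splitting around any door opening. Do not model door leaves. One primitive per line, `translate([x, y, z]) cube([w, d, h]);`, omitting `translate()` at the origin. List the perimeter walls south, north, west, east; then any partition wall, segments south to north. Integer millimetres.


cube([6000, 150, 2750]);
translate([0, 4850, 0]) cube([6000, 150, 2750]);
translate([0, 150, 0]) cube([150, 4700, 2750]);
translate([5850, 150, 0]) cube([150, 4700, 2750]);
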